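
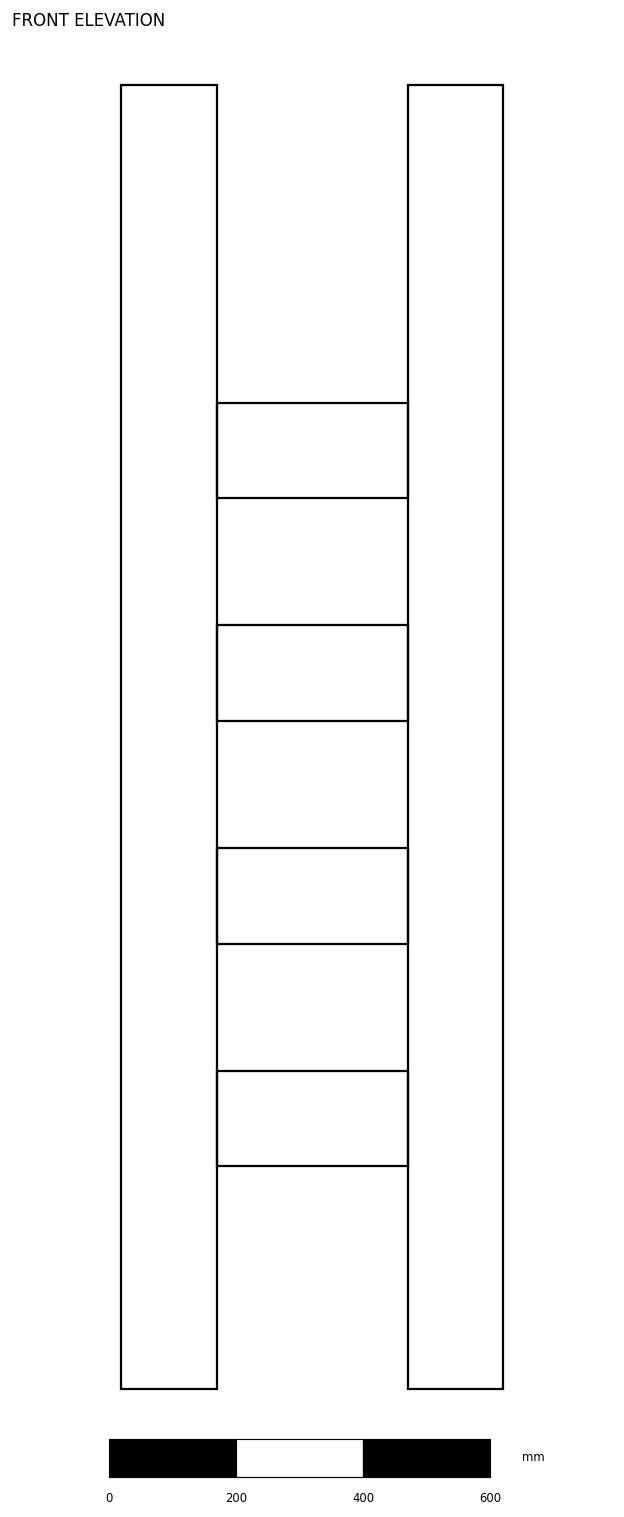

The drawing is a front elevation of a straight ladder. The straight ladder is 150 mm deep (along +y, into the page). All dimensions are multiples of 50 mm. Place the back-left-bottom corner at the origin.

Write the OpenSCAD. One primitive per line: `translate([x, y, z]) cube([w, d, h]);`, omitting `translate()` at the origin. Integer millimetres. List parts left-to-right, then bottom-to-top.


cube([150, 150, 2050]);
translate([150, 0, 350]) cube([300, 150, 150]);
translate([150, 0, 700]) cube([300, 150, 150]);
translate([150, 0, 1050]) cube([300, 150, 150]);
translate([150, 0, 1400]) cube([300, 150, 150]);
translate([450, 0, 0]) cube([150, 150, 2050]);


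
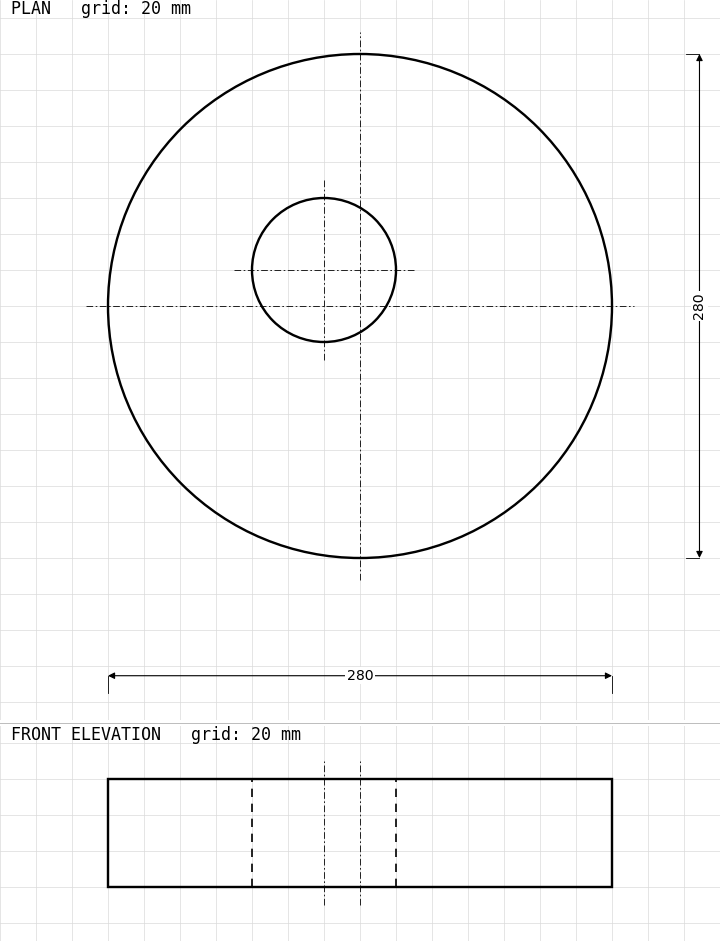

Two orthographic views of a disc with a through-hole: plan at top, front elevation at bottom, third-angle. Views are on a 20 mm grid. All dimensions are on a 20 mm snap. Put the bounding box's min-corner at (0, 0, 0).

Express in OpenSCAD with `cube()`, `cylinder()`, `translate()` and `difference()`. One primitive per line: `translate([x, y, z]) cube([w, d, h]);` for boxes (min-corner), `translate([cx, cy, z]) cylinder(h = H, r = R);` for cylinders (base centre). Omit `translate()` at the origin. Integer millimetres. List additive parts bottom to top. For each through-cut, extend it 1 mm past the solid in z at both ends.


difference() {
  translate([140, 140, 0]) cylinder(h = 60, r = 140);
  translate([120, 160, -1]) cylinder(h = 62, r = 40);
}


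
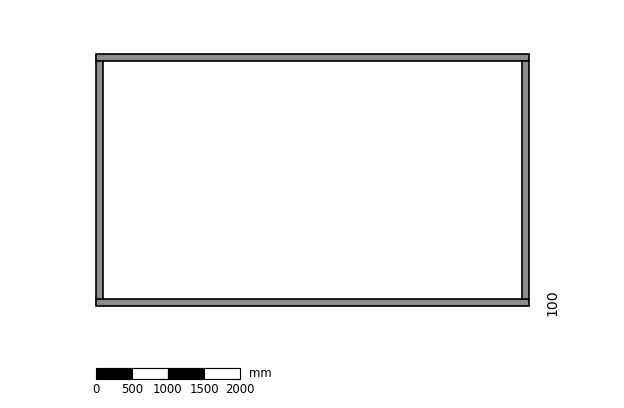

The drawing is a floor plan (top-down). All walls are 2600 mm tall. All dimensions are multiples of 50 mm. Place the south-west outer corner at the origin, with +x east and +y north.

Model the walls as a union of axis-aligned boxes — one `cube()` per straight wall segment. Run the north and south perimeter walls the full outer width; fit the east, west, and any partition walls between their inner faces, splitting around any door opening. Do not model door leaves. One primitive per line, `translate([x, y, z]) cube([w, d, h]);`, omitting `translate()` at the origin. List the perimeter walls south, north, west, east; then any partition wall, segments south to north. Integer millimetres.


cube([6000, 100, 2600]);
translate([0, 3400, 0]) cube([6000, 100, 2600]);
translate([0, 100, 0]) cube([100, 3300, 2600]);
translate([5900, 100, 0]) cube([100, 3300, 2600]);


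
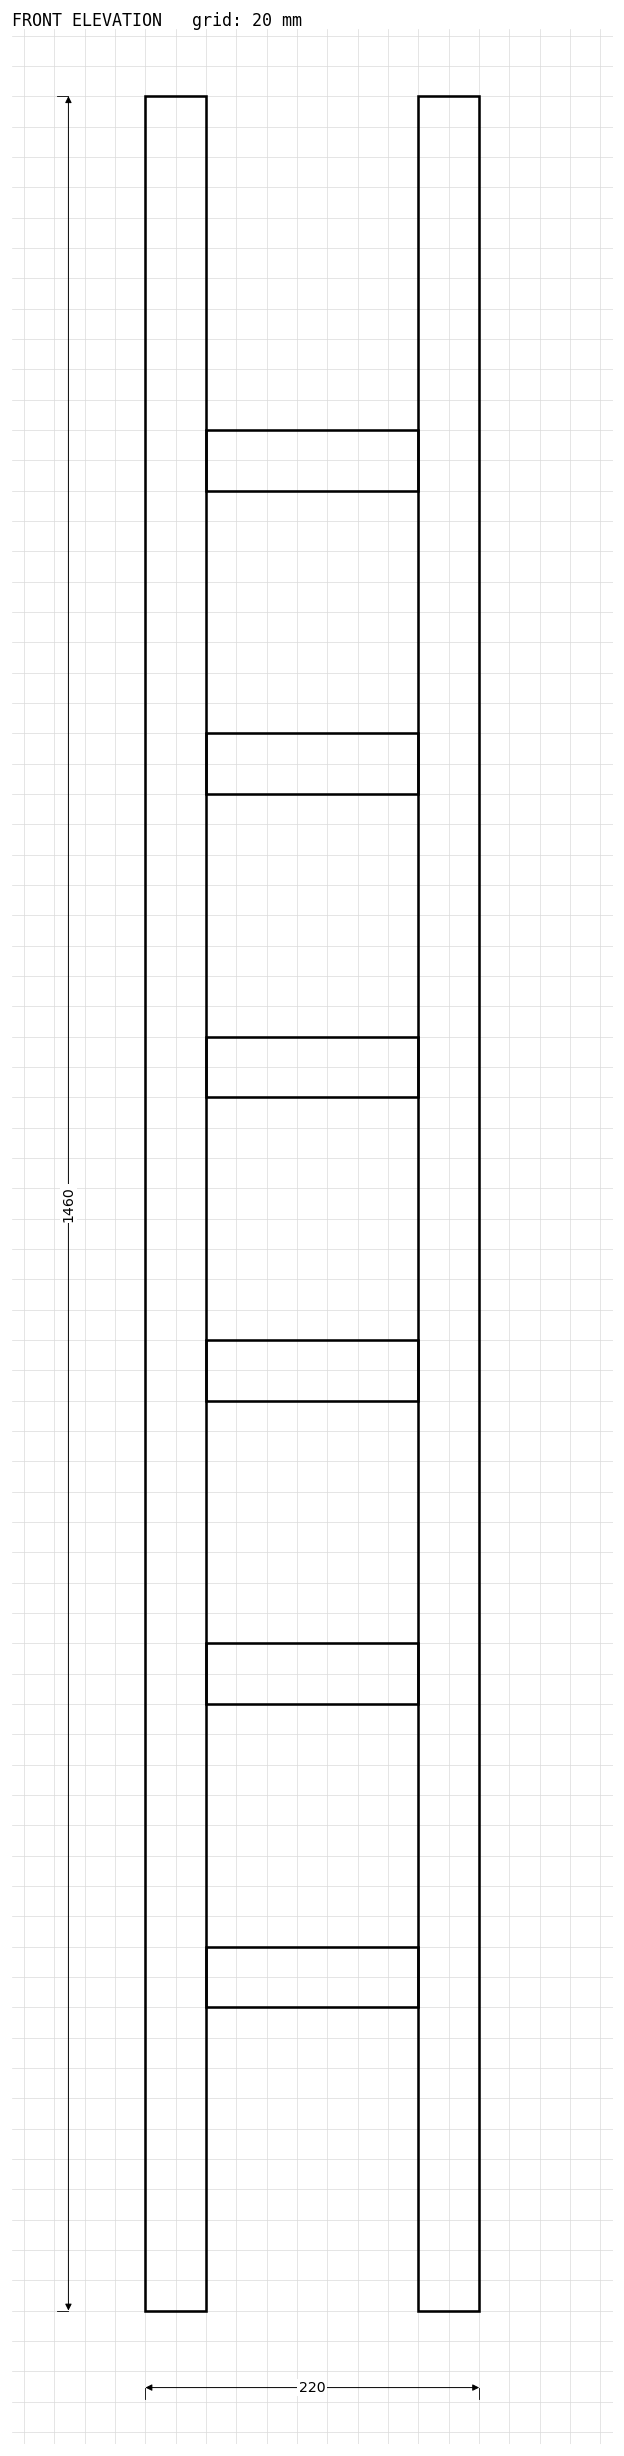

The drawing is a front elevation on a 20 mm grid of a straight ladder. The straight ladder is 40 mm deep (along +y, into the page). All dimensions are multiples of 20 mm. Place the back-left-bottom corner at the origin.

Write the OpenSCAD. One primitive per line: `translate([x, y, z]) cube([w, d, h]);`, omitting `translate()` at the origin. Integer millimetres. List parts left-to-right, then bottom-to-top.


cube([40, 40, 1460]);
translate([40, 0, 200]) cube([140, 40, 40]);
translate([40, 0, 400]) cube([140, 40, 40]);
translate([40, 0, 600]) cube([140, 40, 40]);
translate([40, 0, 800]) cube([140, 40, 40]);
translate([40, 0, 1000]) cube([140, 40, 40]);
translate([40, 0, 1200]) cube([140, 40, 40]);
translate([180, 0, 0]) cube([40, 40, 1460]);


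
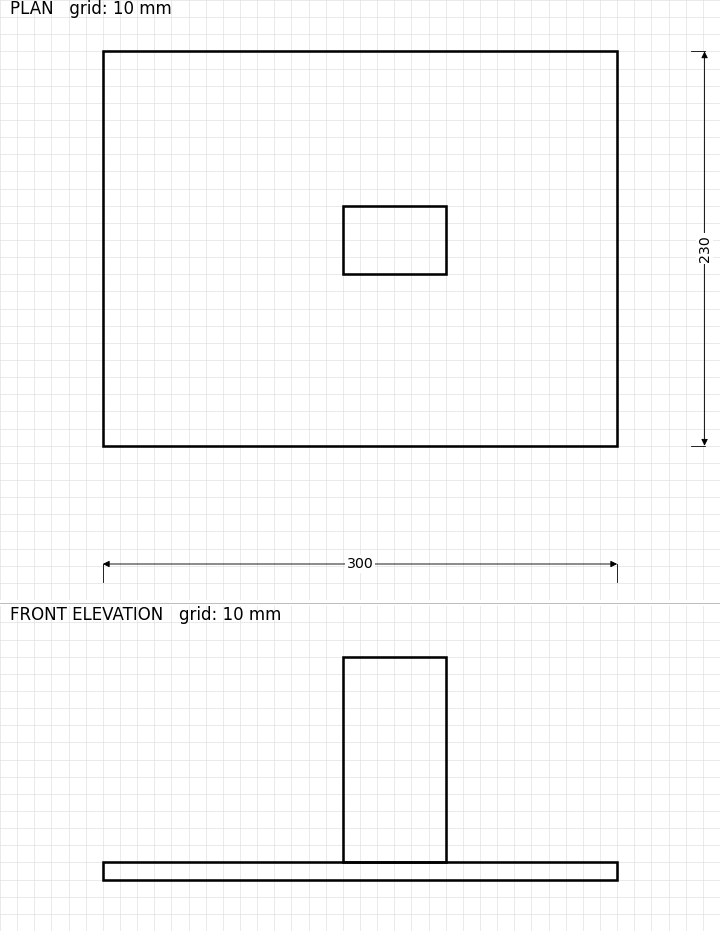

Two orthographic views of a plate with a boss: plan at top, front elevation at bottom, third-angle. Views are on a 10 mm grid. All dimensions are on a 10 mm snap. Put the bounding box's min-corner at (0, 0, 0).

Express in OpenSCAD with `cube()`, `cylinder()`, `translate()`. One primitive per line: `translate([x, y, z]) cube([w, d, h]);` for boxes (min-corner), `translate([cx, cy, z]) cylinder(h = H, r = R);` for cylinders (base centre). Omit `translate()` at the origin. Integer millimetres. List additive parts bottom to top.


cube([300, 230, 10]);
translate([140, 100, 10]) cube([60, 40, 120]);


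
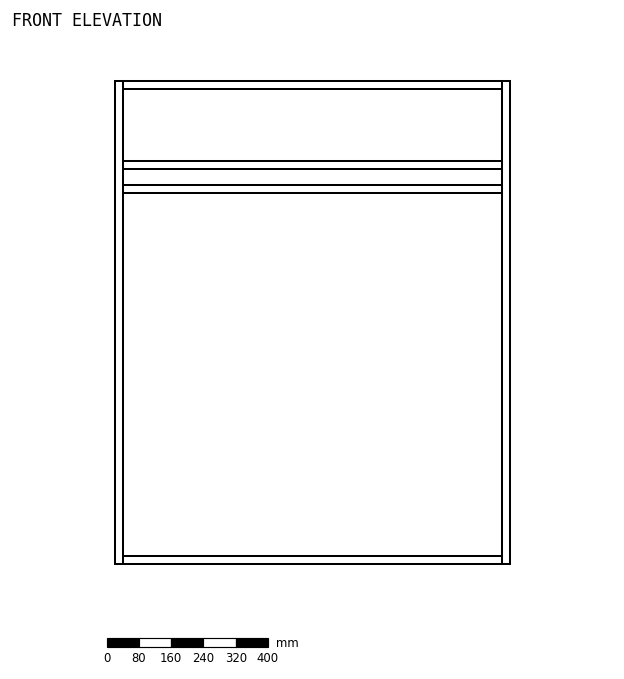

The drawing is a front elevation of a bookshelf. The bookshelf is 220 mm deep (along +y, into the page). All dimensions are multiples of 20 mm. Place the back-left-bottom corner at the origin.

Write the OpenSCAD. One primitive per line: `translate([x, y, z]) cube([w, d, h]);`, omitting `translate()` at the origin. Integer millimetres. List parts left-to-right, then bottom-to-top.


cube([20, 220, 1200]);
translate([20, 0, 0]) cube([940, 220, 20]);
translate([20, 0, 920]) cube([940, 220, 20]);
translate([20, 0, 980]) cube([940, 220, 20]);
translate([20, 0, 1180]) cube([940, 220, 20]);
translate([960, 0, 0]) cube([20, 220, 1200]);


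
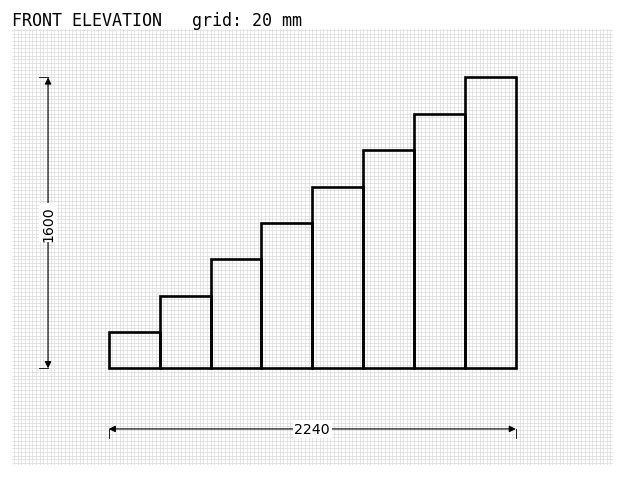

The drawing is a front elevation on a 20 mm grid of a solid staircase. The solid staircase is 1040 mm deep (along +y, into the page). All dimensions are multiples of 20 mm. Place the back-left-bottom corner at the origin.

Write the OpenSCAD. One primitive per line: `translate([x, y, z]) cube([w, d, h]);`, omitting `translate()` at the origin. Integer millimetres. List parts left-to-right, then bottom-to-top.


cube([280, 1040, 200]);
translate([280, 0, 0]) cube([280, 1040, 400]);
translate([560, 0, 0]) cube([280, 1040, 600]);
translate([840, 0, 0]) cube([280, 1040, 800]);
translate([1120, 0, 0]) cube([280, 1040, 1000]);
translate([1400, 0, 0]) cube([280, 1040, 1200]);
translate([1680, 0, 0]) cube([280, 1040, 1400]);
translate([1960, 0, 0]) cube([280, 1040, 1600]);


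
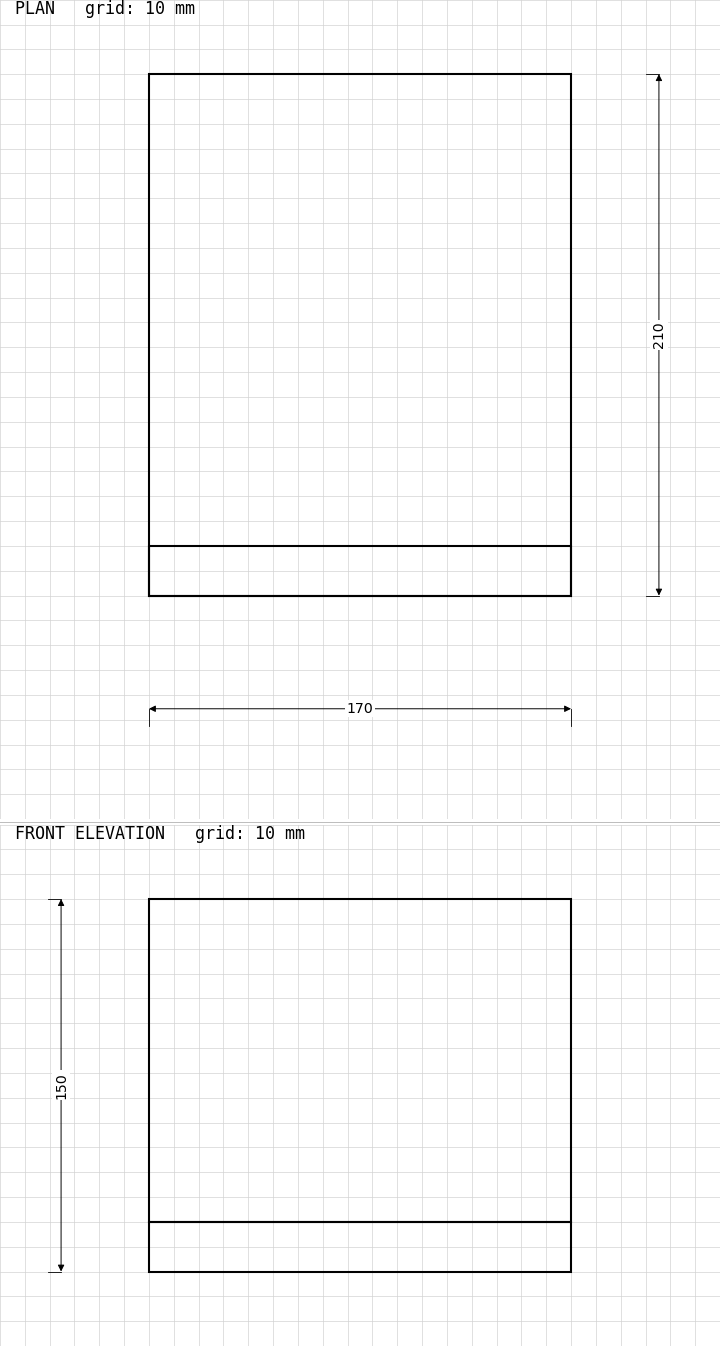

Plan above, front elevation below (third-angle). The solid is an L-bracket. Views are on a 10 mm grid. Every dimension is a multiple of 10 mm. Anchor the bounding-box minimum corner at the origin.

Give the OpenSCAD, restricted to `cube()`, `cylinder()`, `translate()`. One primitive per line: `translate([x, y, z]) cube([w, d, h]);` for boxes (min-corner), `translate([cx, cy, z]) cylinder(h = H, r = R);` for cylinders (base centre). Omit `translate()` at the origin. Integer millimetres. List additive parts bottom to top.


cube([170, 210, 20]);
translate([0, 0, 20]) cube([170, 20, 130]);


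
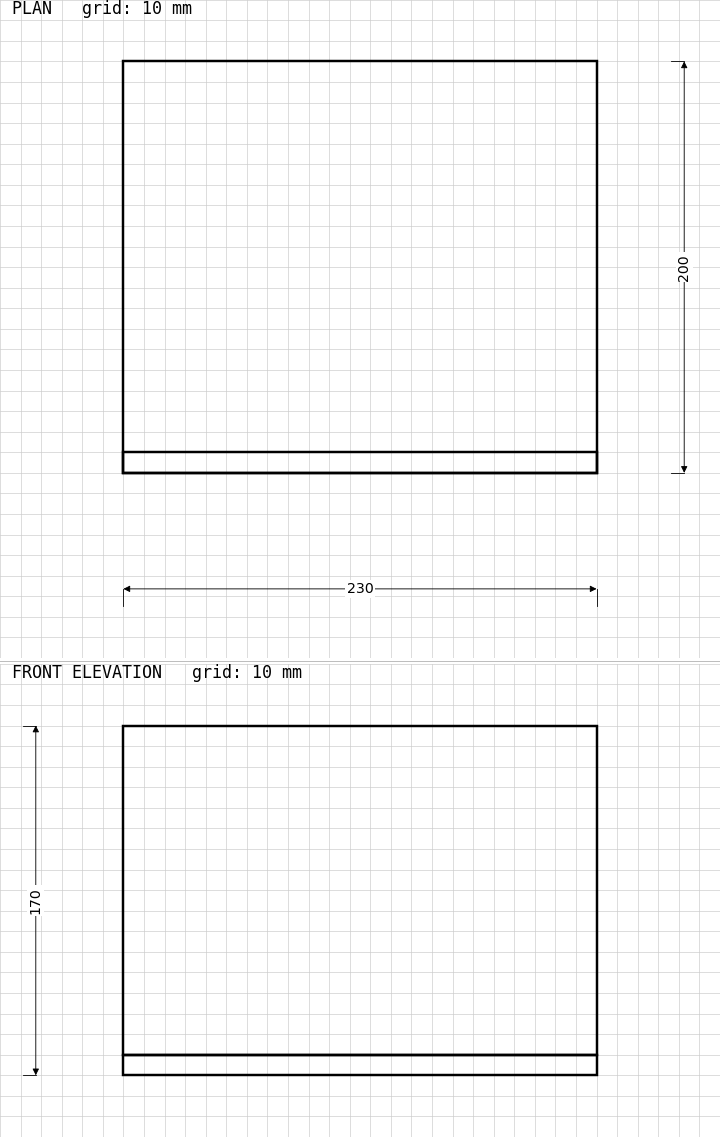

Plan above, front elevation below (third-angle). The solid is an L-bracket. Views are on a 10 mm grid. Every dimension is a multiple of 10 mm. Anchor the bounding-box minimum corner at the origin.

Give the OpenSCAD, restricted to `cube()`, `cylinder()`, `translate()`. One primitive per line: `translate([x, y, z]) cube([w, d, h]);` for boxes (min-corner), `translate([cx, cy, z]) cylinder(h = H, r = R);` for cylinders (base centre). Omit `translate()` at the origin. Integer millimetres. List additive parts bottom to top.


cube([230, 200, 10]);
translate([0, 0, 10]) cube([230, 10, 160]);


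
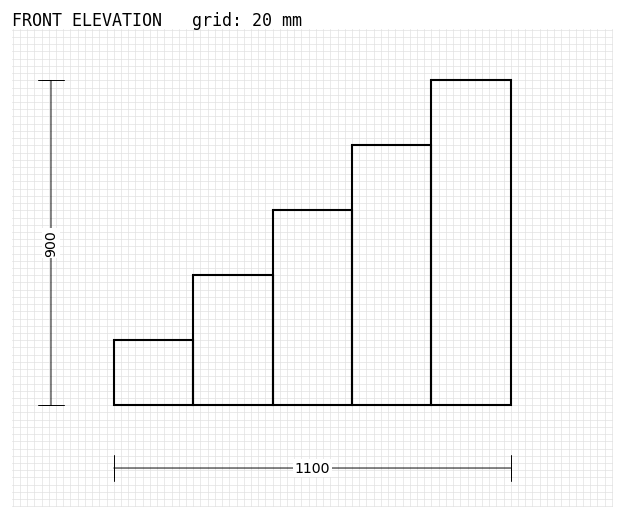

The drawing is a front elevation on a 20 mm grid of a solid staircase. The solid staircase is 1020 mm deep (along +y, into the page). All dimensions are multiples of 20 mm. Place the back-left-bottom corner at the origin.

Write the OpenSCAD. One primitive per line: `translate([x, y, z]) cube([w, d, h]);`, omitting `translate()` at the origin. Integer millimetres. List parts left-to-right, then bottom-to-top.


cube([220, 1020, 180]);
translate([220, 0, 0]) cube([220, 1020, 360]);
translate([440, 0, 0]) cube([220, 1020, 540]);
translate([660, 0, 0]) cube([220, 1020, 720]);
translate([880, 0, 0]) cube([220, 1020, 900]);


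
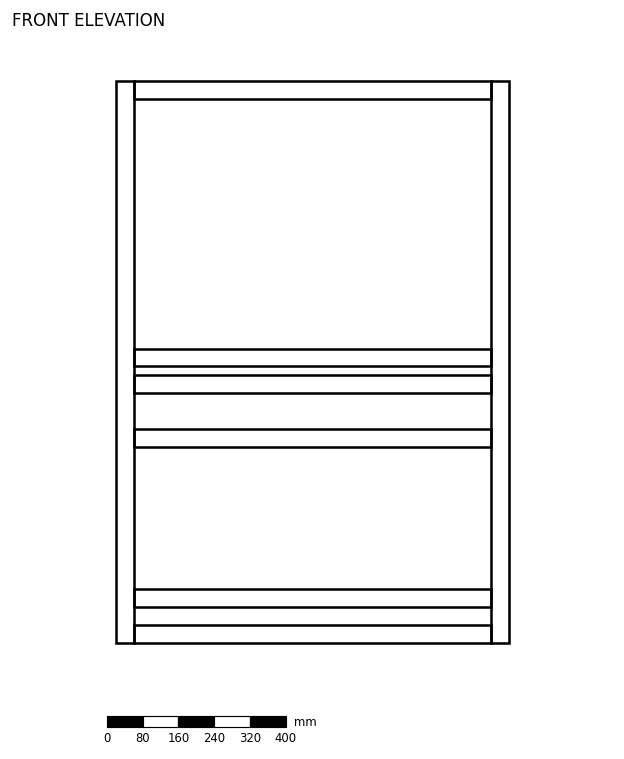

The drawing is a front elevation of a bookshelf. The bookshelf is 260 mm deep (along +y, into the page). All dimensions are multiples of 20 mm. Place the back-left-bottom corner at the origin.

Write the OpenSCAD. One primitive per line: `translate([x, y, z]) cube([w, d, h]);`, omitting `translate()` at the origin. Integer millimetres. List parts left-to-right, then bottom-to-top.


cube([40, 260, 1260]);
translate([40, 0, 0]) cube([800, 260, 40]);
translate([40, 0, 80]) cube([800, 260, 40]);
translate([40, 0, 440]) cube([800, 260, 40]);
translate([40, 0, 560]) cube([800, 260, 40]);
translate([40, 0, 620]) cube([800, 260, 40]);
translate([40, 0, 1220]) cube([800, 260, 40]);
translate([840, 0, 0]) cube([40, 260, 1260]);


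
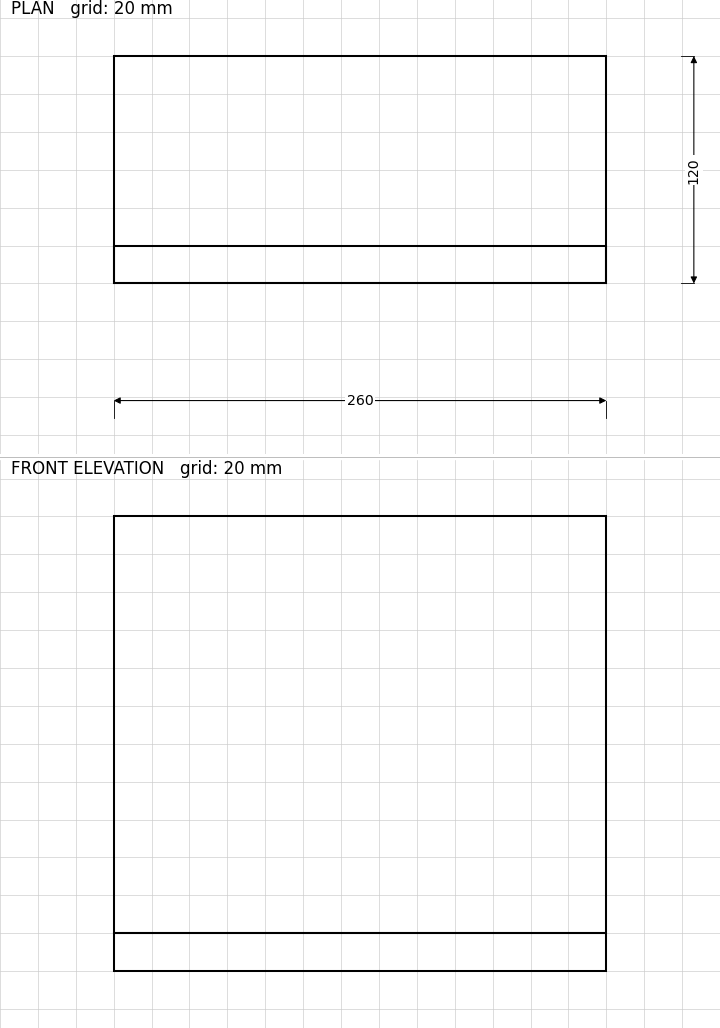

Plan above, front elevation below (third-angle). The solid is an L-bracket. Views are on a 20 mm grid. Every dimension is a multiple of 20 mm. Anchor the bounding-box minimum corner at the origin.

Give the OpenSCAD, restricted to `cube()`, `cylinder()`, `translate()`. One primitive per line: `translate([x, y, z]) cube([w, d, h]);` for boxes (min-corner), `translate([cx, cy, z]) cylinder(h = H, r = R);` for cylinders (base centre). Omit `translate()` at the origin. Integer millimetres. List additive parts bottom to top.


cube([260, 120, 20]);
translate([0, 0, 20]) cube([260, 20, 220]);


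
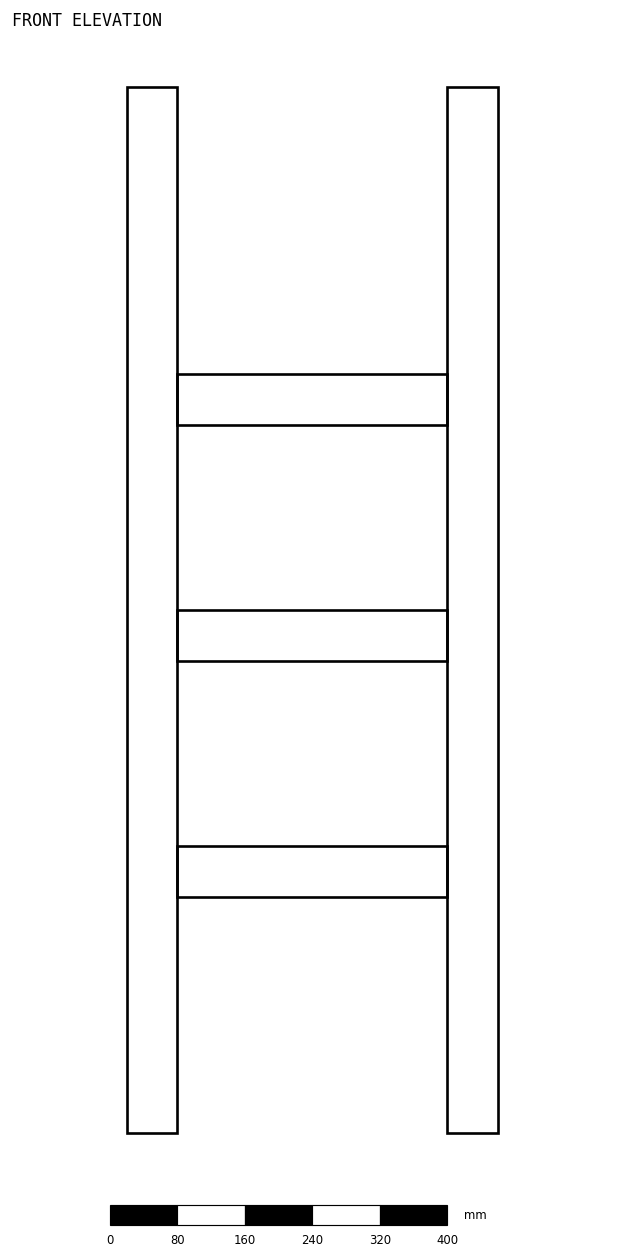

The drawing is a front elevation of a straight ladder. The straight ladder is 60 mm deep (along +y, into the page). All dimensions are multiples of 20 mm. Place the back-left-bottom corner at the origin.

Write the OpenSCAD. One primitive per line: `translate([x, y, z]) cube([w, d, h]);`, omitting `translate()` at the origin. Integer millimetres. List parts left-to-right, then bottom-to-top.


cube([60, 60, 1240]);
translate([60, 0, 280]) cube([320, 60, 60]);
translate([60, 0, 560]) cube([320, 60, 60]);
translate([60, 0, 840]) cube([320, 60, 60]);
translate([380, 0, 0]) cube([60, 60, 1240]);


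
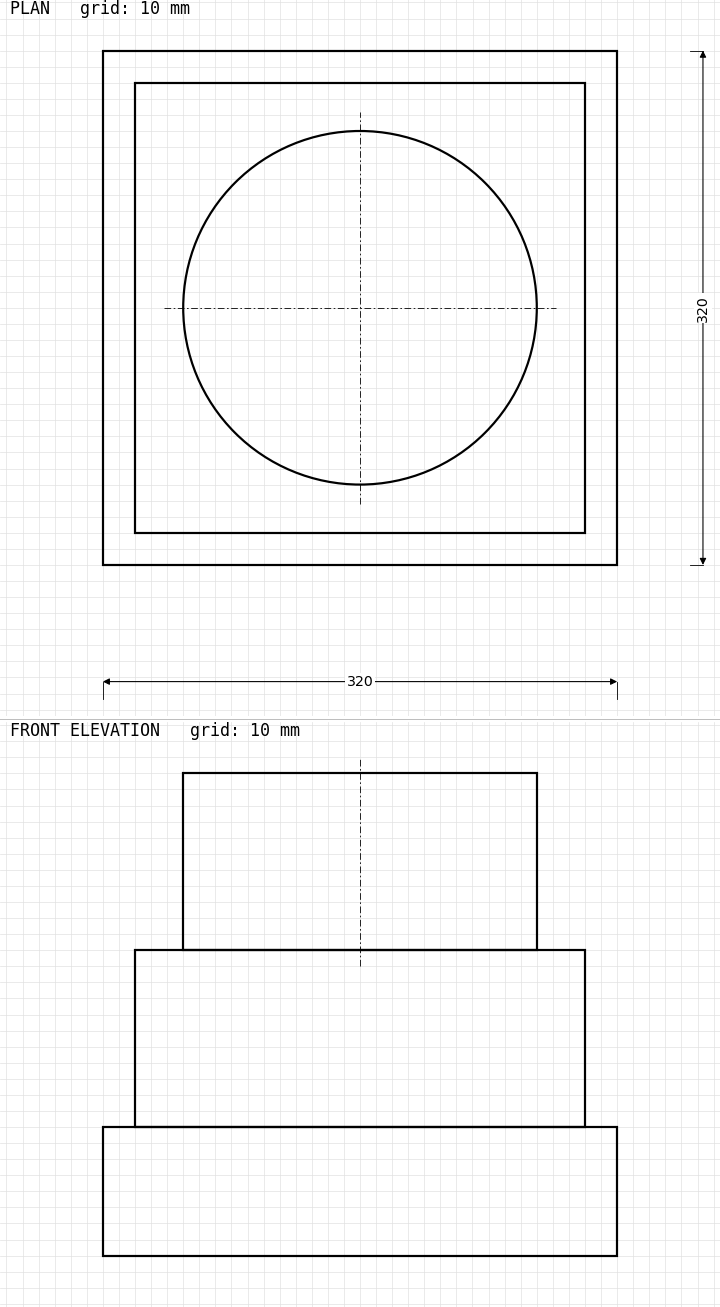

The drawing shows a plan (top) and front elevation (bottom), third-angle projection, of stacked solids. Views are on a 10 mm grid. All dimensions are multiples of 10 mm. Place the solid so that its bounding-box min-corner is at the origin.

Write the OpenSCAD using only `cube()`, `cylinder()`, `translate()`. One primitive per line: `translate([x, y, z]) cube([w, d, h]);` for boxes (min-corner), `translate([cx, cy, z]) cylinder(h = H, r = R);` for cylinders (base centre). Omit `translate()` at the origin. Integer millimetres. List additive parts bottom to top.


cube([320, 320, 80]);
translate([20, 20, 80]) cube([280, 280, 110]);
translate([160, 160, 190]) cylinder(h = 110, r = 110);


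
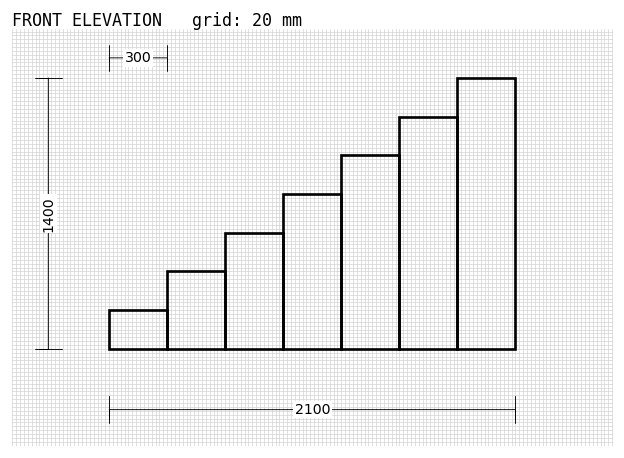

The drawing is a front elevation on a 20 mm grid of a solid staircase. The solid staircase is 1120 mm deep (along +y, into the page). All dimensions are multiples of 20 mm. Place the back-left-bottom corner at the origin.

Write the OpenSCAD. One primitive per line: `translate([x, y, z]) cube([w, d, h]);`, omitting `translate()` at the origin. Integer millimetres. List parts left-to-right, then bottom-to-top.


cube([300, 1120, 200]);
translate([300, 0, 0]) cube([300, 1120, 400]);
translate([600, 0, 0]) cube([300, 1120, 600]);
translate([900, 0, 0]) cube([300, 1120, 800]);
translate([1200, 0, 0]) cube([300, 1120, 1000]);
translate([1500, 0, 0]) cube([300, 1120, 1200]);
translate([1800, 0, 0]) cube([300, 1120, 1400]);


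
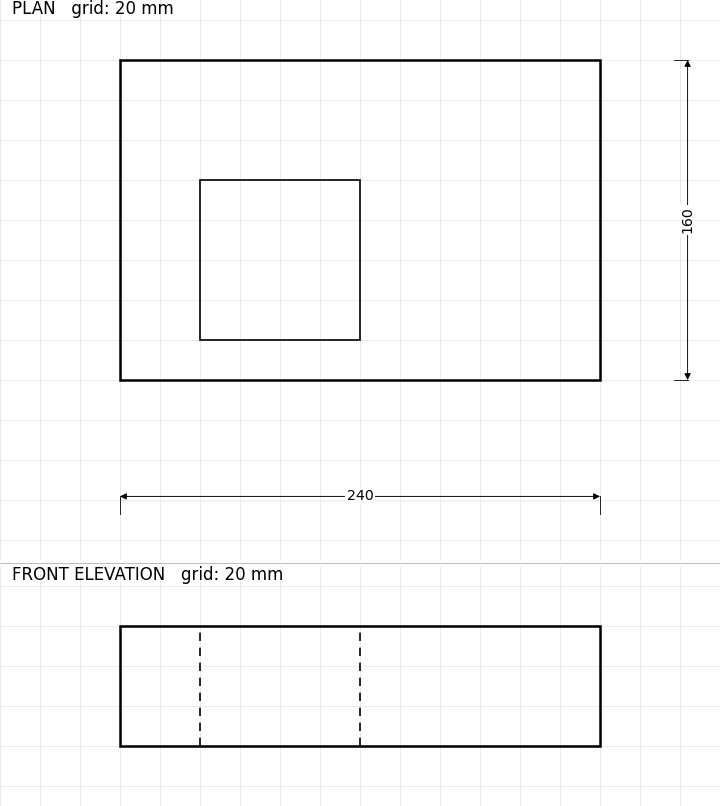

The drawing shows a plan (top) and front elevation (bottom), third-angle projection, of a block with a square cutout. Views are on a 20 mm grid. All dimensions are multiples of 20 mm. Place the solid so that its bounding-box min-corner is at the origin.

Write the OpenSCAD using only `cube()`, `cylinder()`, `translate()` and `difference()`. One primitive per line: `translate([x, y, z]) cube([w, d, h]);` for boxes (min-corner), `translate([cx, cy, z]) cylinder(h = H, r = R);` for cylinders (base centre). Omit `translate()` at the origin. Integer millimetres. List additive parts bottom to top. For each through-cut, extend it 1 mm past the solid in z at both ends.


difference() {
  cube([240, 160, 60]);
  translate([40, 20, -1]) cube([80, 80, 62]);
}


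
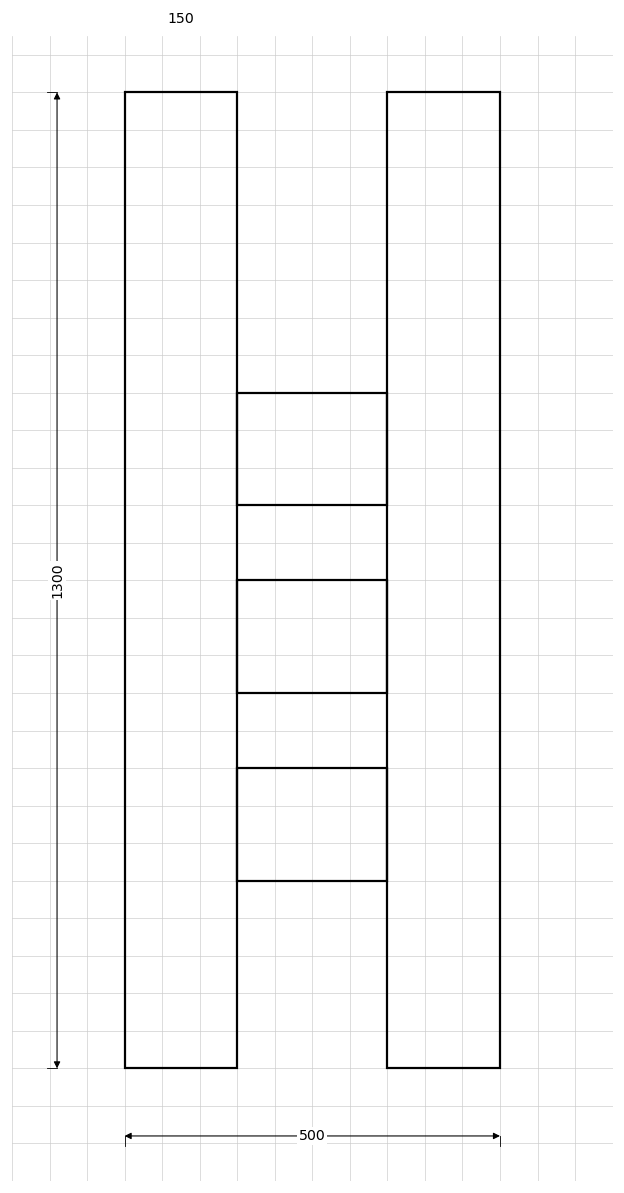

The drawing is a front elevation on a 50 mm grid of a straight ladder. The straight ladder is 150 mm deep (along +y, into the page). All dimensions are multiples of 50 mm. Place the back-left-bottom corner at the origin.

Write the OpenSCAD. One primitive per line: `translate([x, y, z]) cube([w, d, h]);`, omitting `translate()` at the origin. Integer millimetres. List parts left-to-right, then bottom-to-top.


cube([150, 150, 1300]);
translate([150, 0, 250]) cube([200, 150, 150]);
translate([150, 0, 500]) cube([200, 150, 150]);
translate([150, 0, 750]) cube([200, 150, 150]);
translate([350, 0, 0]) cube([150, 150, 1300]);


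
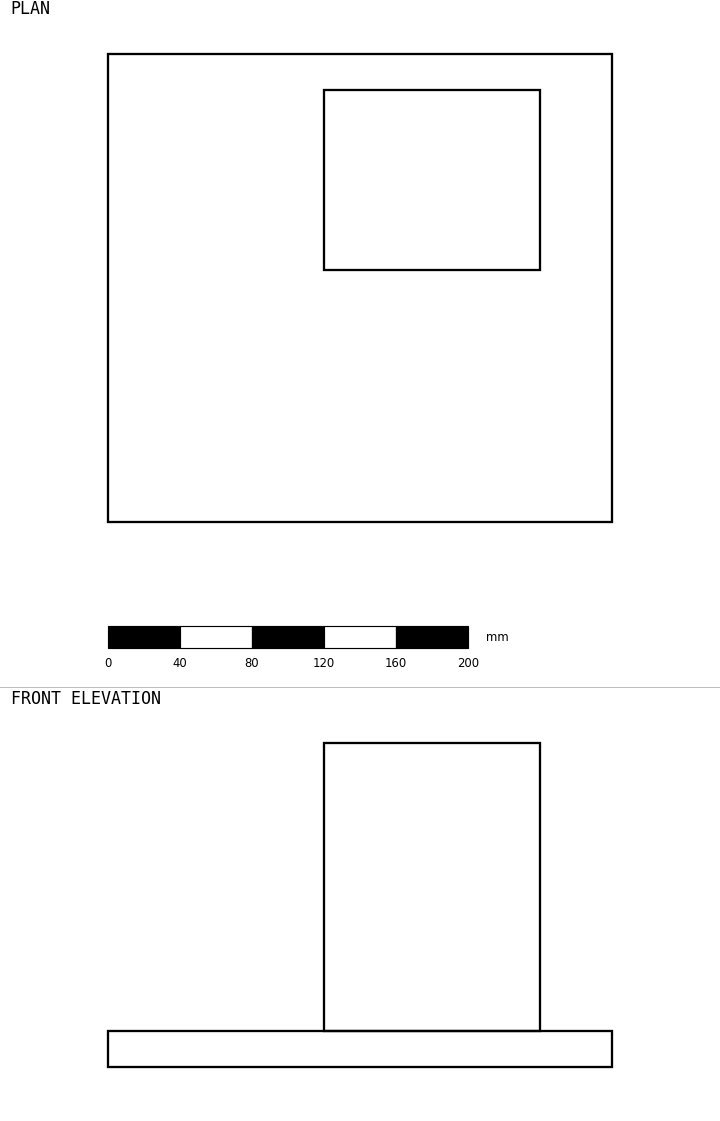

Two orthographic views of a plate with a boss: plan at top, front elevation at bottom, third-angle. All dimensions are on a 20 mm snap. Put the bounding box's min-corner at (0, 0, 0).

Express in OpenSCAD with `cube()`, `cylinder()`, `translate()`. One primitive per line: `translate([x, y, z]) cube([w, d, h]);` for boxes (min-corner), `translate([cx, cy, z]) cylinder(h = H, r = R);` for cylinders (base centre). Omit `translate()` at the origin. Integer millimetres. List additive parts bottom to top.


cube([280, 260, 20]);
translate([120, 140, 20]) cube([120, 100, 160]);


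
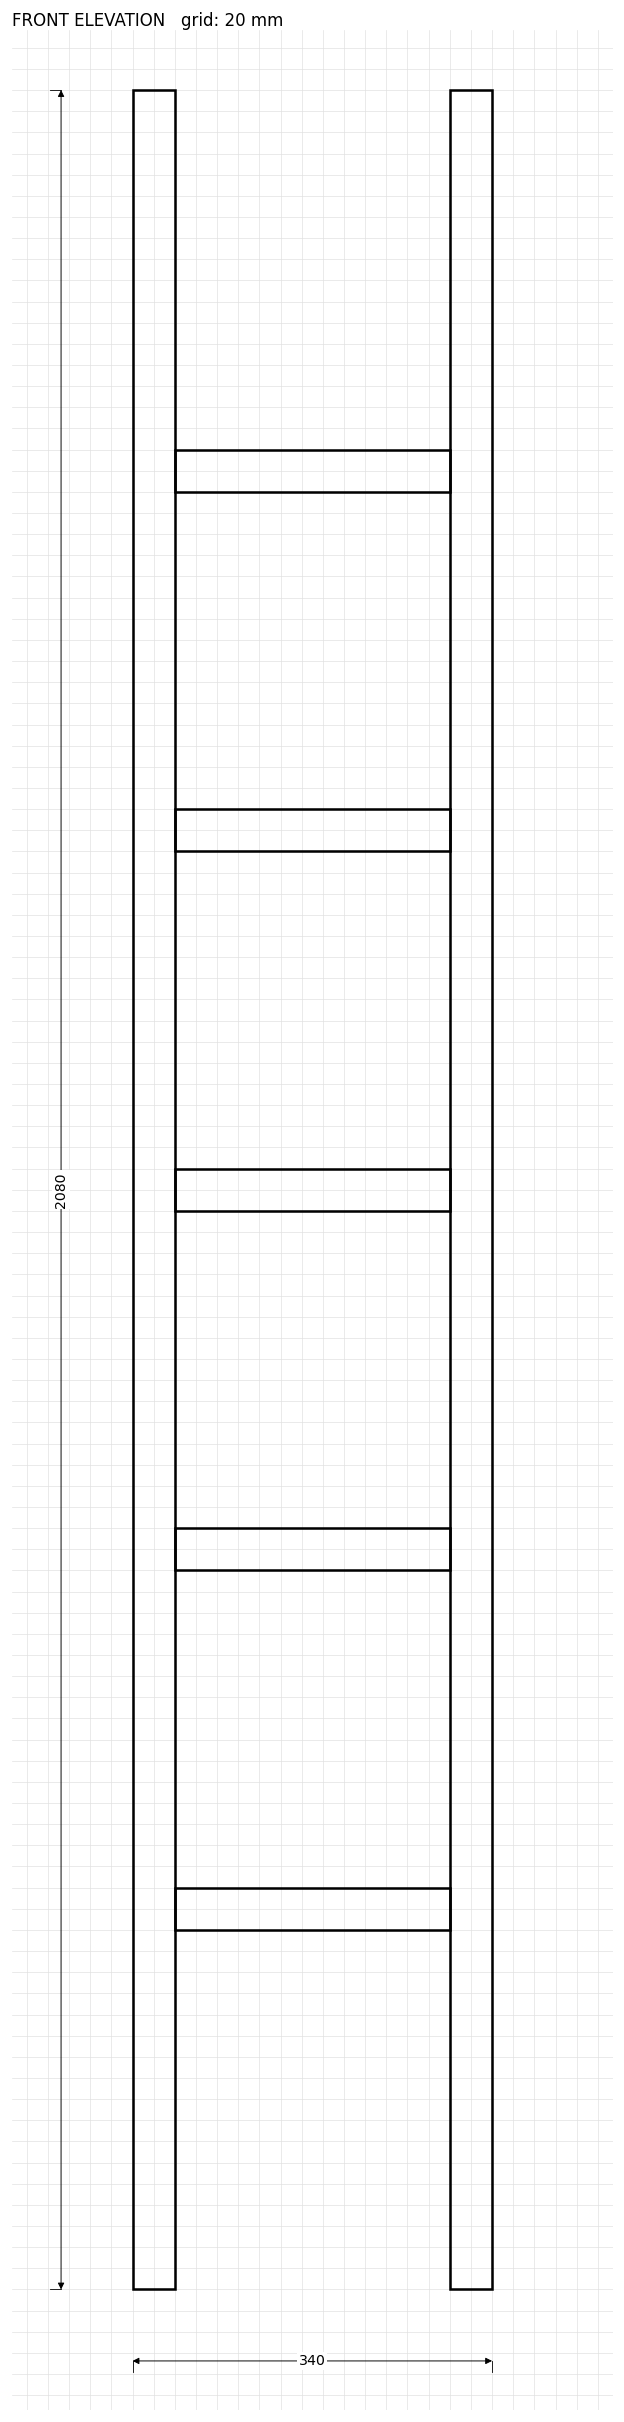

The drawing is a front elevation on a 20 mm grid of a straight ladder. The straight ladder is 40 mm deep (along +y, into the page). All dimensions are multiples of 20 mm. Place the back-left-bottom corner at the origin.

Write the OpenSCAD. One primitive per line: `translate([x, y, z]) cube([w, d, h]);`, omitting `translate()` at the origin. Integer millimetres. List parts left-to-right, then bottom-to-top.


cube([40, 40, 2080]);
translate([40, 0, 340]) cube([260, 40, 40]);
translate([40, 0, 680]) cube([260, 40, 40]);
translate([40, 0, 1020]) cube([260, 40, 40]);
translate([40, 0, 1360]) cube([260, 40, 40]);
translate([40, 0, 1700]) cube([260, 40, 40]);
translate([300, 0, 0]) cube([40, 40, 2080]);


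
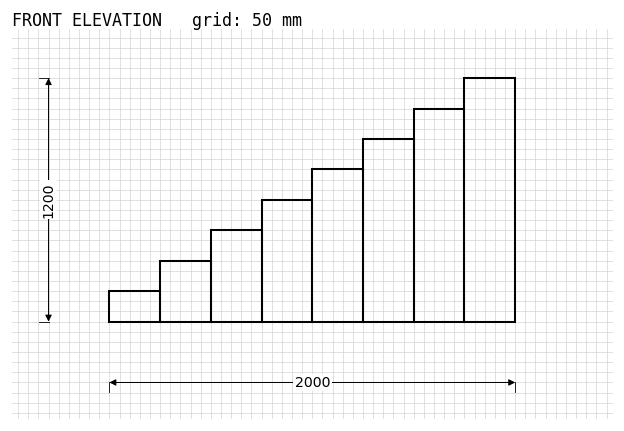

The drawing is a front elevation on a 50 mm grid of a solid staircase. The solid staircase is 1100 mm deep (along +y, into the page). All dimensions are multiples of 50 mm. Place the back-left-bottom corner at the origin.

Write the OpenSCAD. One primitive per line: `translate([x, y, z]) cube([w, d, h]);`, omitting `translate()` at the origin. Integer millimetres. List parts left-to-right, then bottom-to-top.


cube([250, 1100, 150]);
translate([250, 0, 0]) cube([250, 1100, 300]);
translate([500, 0, 0]) cube([250, 1100, 450]);
translate([750, 0, 0]) cube([250, 1100, 600]);
translate([1000, 0, 0]) cube([250, 1100, 750]);
translate([1250, 0, 0]) cube([250, 1100, 900]);
translate([1500, 0, 0]) cube([250, 1100, 1050]);
translate([1750, 0, 0]) cube([250, 1100, 1200]);


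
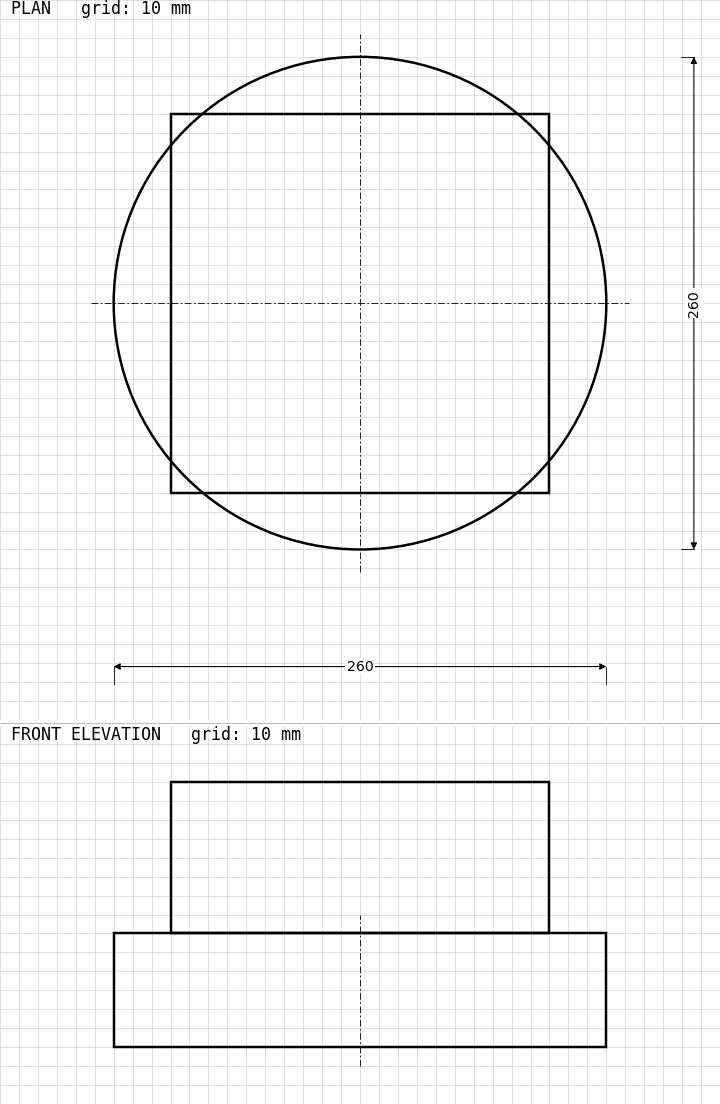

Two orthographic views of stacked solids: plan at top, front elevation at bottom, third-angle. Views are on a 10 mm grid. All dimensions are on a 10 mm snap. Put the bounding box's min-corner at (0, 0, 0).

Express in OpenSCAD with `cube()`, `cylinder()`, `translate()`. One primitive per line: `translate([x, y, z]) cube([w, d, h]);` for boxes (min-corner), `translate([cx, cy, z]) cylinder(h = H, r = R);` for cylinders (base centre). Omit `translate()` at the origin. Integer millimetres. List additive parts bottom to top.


translate([130, 130, 0]) cylinder(h = 60, r = 130);
translate([30, 30, 60]) cube([200, 200, 80]);


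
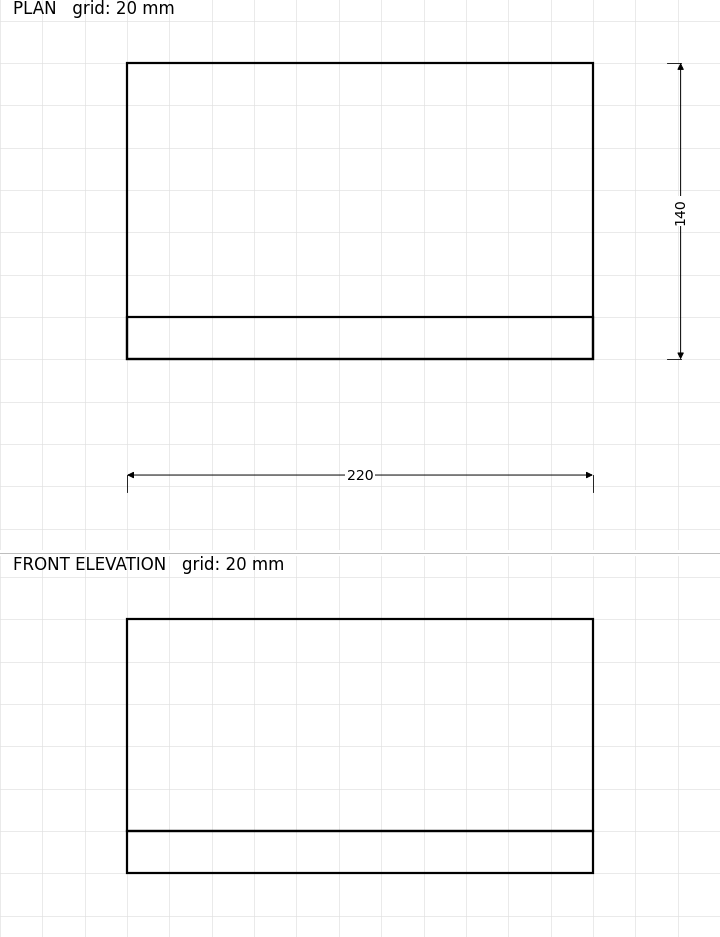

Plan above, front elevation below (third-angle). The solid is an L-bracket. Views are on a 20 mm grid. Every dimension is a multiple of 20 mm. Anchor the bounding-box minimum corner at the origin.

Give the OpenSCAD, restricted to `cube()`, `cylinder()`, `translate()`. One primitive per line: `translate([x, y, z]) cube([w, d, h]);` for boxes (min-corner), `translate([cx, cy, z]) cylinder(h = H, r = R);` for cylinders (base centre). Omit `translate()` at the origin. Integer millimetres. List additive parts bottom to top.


cube([220, 140, 20]);
translate([0, 0, 20]) cube([220, 20, 100]);


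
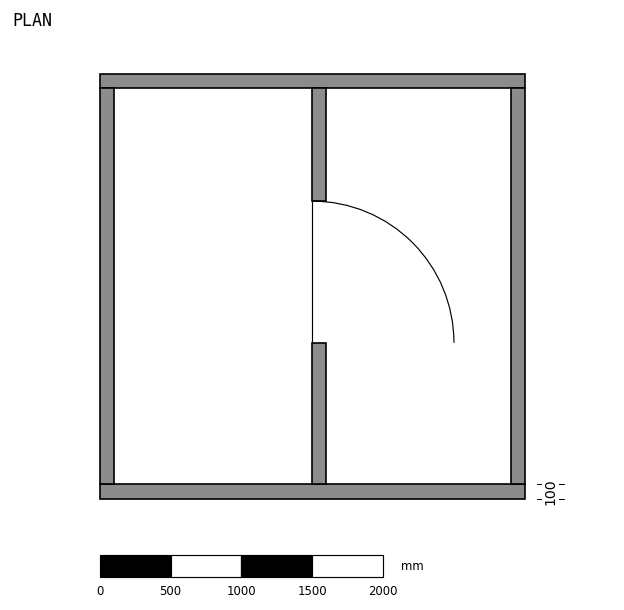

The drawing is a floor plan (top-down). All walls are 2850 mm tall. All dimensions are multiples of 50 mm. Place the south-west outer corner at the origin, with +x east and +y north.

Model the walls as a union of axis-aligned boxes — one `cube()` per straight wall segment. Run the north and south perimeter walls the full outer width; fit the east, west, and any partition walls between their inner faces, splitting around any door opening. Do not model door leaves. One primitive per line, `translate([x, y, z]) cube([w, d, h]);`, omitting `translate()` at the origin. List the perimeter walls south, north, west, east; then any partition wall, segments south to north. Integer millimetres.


cube([3000, 100, 2850]);
translate([0, 2900, 0]) cube([3000, 100, 2850]);
translate([0, 100, 0]) cube([100, 2800, 2850]);
translate([2900, 100, 0]) cube([100, 2800, 2850]);
translate([1500, 100, 0]) cube([100, 1000, 2850]);
translate([1500, 2100, 0]) cube([100, 800, 2850]);


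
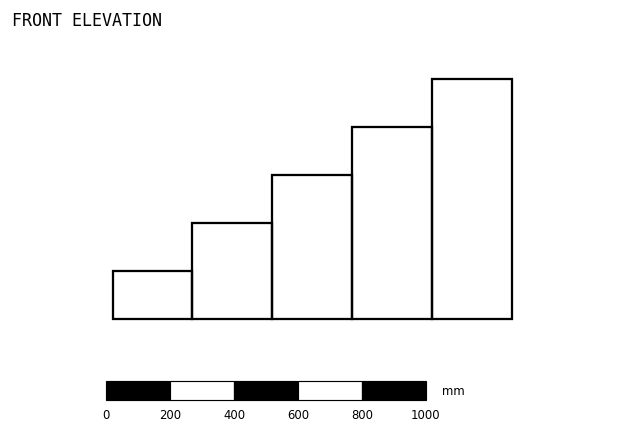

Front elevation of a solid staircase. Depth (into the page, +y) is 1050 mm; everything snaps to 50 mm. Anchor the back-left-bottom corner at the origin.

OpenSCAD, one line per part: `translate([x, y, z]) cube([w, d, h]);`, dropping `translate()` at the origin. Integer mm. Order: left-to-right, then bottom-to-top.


cube([250, 1050, 150]);
translate([250, 0, 0]) cube([250, 1050, 300]);
translate([500, 0, 0]) cube([250, 1050, 450]);
translate([750, 0, 0]) cube([250, 1050, 600]);
translate([1000, 0, 0]) cube([250, 1050, 750]);


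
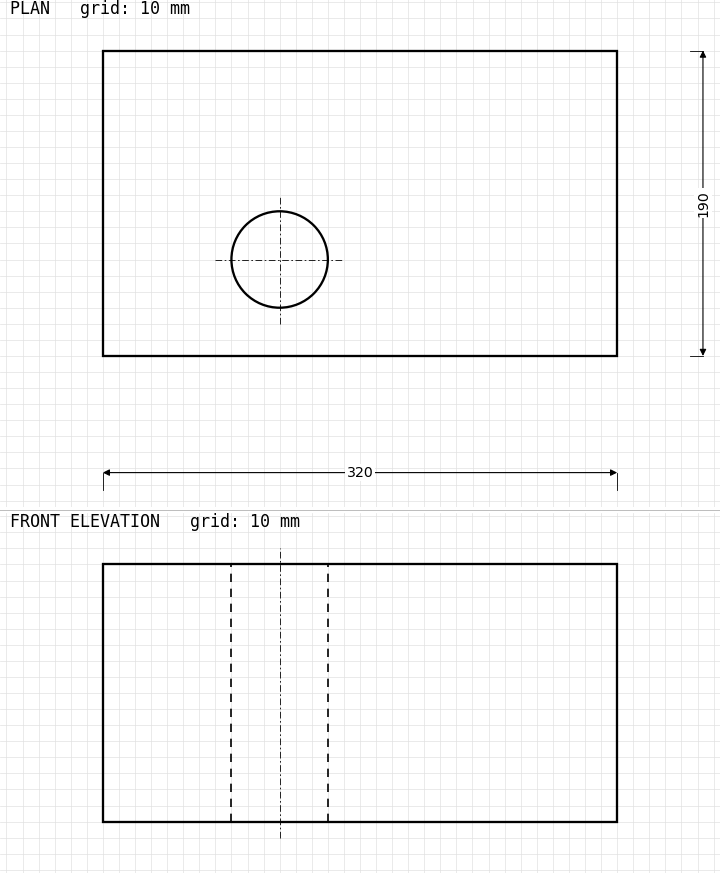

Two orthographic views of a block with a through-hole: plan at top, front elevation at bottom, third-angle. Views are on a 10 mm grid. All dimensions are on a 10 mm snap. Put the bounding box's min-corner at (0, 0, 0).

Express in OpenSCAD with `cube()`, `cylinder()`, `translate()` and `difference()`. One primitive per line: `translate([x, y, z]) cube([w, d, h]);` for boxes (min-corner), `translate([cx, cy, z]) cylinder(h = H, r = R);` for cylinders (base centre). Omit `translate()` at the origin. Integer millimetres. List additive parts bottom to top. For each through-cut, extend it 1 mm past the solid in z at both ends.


difference() {
  cube([320, 190, 160]);
  translate([110, 60, -1]) cylinder(h = 162, r = 30);
}


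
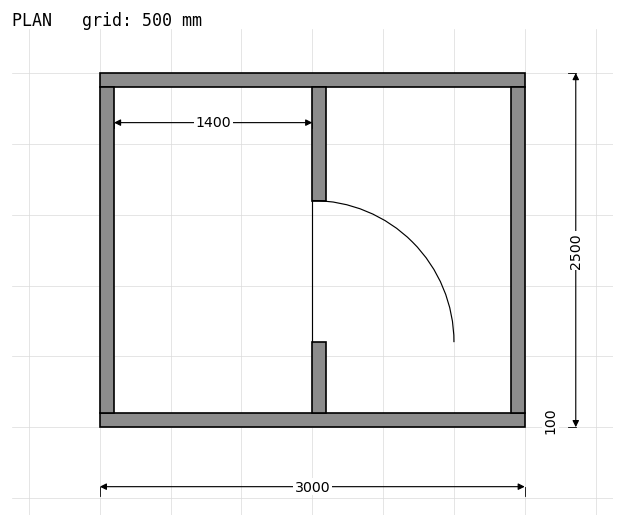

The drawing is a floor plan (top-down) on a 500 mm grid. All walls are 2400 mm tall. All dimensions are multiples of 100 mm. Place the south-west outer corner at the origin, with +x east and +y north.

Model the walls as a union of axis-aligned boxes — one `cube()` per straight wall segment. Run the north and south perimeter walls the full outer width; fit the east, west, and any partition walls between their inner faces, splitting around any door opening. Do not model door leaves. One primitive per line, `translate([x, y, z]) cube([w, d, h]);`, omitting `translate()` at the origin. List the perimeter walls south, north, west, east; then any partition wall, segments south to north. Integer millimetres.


cube([3000, 100, 2400]);
translate([0, 2400, 0]) cube([3000, 100, 2400]);
translate([0, 100, 0]) cube([100, 2300, 2400]);
translate([2900, 100, 0]) cube([100, 2300, 2400]);
translate([1500, 100, 0]) cube([100, 500, 2400]);
translate([1500, 1600, 0]) cube([100, 800, 2400]);


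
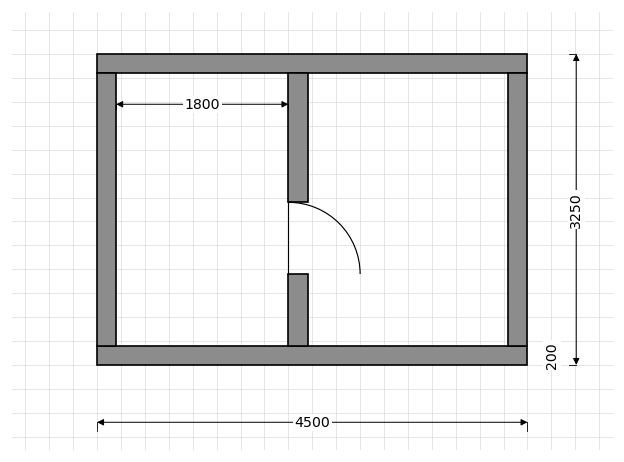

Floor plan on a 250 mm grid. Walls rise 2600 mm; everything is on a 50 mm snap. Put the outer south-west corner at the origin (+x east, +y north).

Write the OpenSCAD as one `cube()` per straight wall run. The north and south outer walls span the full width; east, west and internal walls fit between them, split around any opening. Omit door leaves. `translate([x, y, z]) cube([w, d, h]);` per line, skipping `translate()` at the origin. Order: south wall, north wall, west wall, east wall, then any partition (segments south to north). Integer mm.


cube([4500, 200, 2600]);
translate([0, 3050, 0]) cube([4500, 200, 2600]);
translate([0, 200, 0]) cube([200, 2850, 2600]);
translate([4300, 200, 0]) cube([200, 2850, 2600]);
translate([2000, 200, 0]) cube([200, 750, 2600]);
translate([2000, 1700, 0]) cube([200, 1350, 2600]);


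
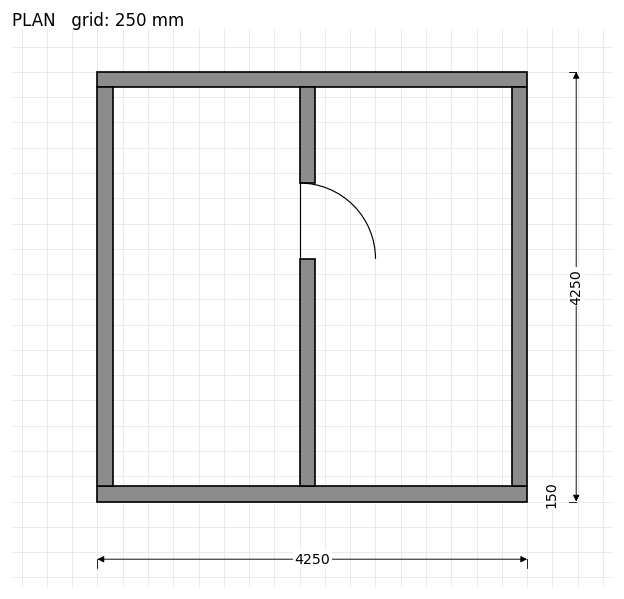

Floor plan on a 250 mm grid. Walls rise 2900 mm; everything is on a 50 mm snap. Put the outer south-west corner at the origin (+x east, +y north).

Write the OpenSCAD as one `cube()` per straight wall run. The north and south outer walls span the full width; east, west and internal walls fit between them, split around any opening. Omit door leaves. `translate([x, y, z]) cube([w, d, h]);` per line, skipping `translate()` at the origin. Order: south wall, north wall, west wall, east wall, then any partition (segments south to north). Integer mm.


cube([4250, 150, 2900]);
translate([0, 4100, 0]) cube([4250, 150, 2900]);
translate([0, 150, 0]) cube([150, 3950, 2900]);
translate([4100, 150, 0]) cube([150, 3950, 2900]);
translate([2000, 150, 0]) cube([150, 2250, 2900]);
translate([2000, 3150, 0]) cube([150, 950, 2900]);


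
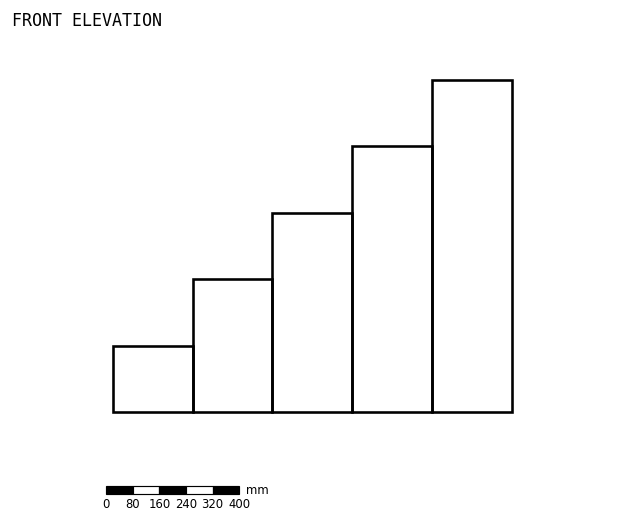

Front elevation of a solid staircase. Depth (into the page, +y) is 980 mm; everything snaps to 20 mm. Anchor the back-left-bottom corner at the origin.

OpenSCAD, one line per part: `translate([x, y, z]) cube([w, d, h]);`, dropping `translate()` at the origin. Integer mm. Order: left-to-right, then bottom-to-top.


cube([240, 980, 200]);
translate([240, 0, 0]) cube([240, 980, 400]);
translate([480, 0, 0]) cube([240, 980, 600]);
translate([720, 0, 0]) cube([240, 980, 800]);
translate([960, 0, 0]) cube([240, 980, 1000]);


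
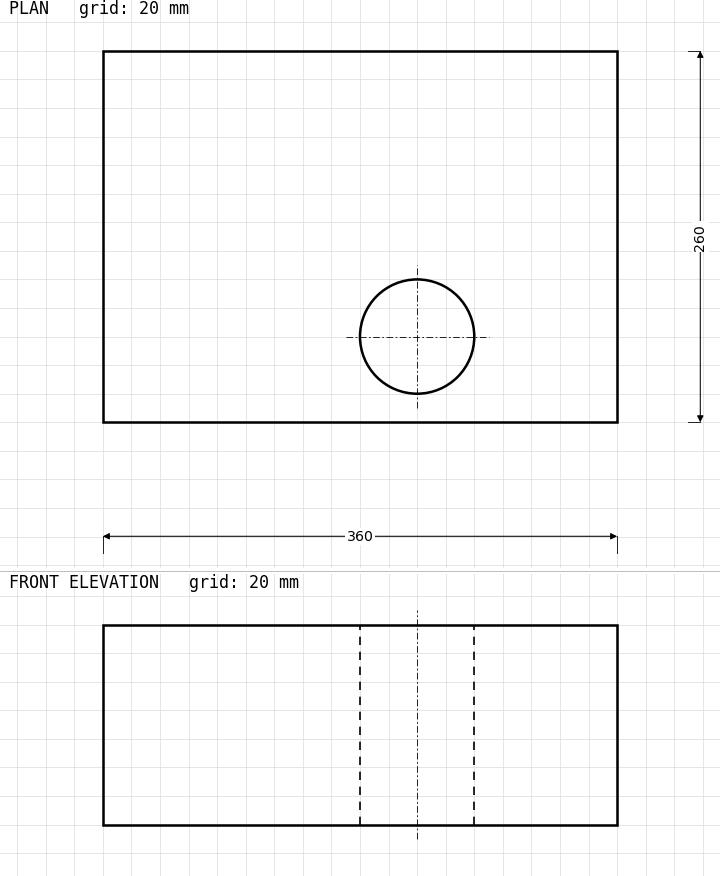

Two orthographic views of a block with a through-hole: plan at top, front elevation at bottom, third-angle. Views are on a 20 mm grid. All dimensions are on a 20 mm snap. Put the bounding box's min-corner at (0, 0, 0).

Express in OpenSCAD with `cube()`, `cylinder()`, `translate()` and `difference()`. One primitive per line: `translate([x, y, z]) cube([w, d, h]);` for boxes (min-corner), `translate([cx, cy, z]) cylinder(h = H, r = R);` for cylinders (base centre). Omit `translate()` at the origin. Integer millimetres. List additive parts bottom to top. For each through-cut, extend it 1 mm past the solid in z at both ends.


difference() {
  cube([360, 260, 140]);
  translate([220, 60, -1]) cylinder(h = 142, r = 40);
}


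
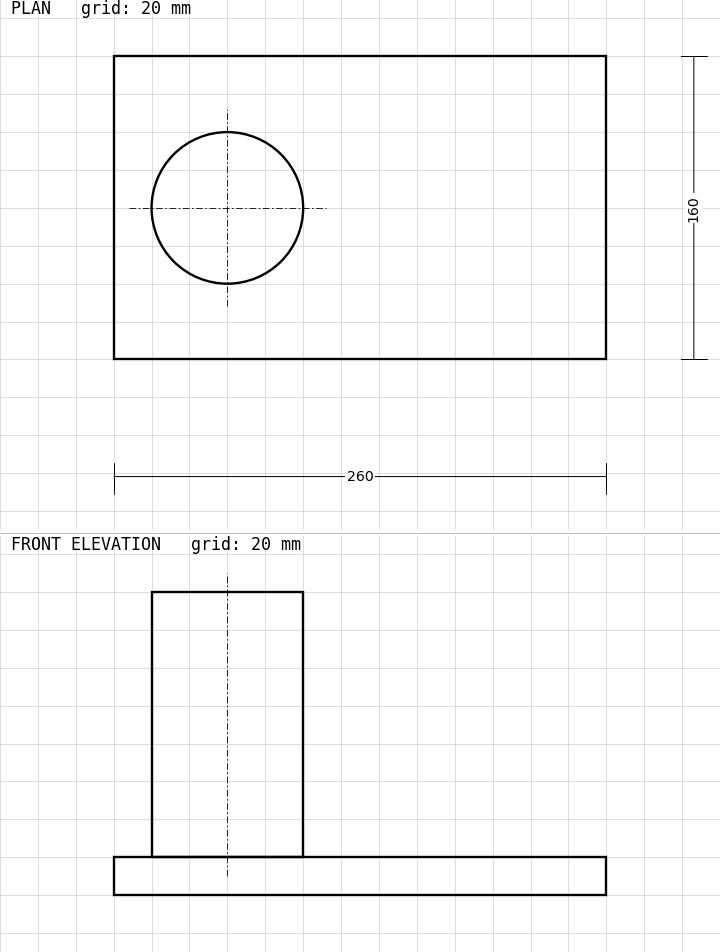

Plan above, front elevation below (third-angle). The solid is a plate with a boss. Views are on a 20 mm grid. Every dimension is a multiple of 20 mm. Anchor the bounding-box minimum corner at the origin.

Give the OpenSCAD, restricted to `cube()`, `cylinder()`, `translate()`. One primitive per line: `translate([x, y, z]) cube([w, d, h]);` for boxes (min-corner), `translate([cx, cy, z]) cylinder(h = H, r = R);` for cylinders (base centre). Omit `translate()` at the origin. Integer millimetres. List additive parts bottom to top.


cube([260, 160, 20]);
translate([60, 80, 20]) cylinder(h = 140, r = 40);


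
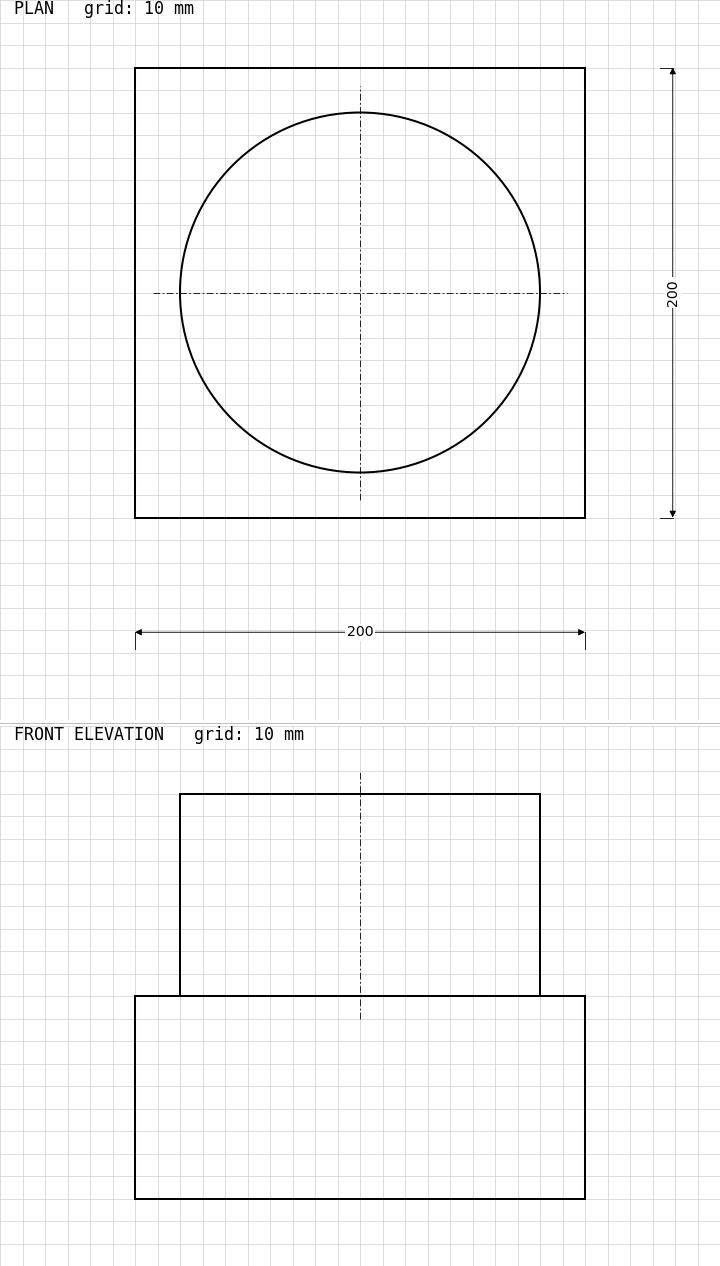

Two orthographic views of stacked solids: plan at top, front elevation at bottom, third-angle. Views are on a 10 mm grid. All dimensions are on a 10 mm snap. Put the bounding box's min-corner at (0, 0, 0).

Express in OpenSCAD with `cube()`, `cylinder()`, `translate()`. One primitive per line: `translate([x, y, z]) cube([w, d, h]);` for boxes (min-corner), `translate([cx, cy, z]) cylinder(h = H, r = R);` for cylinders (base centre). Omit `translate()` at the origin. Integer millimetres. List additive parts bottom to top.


cube([200, 200, 90]);
translate([100, 100, 90]) cylinder(h = 90, r = 80);


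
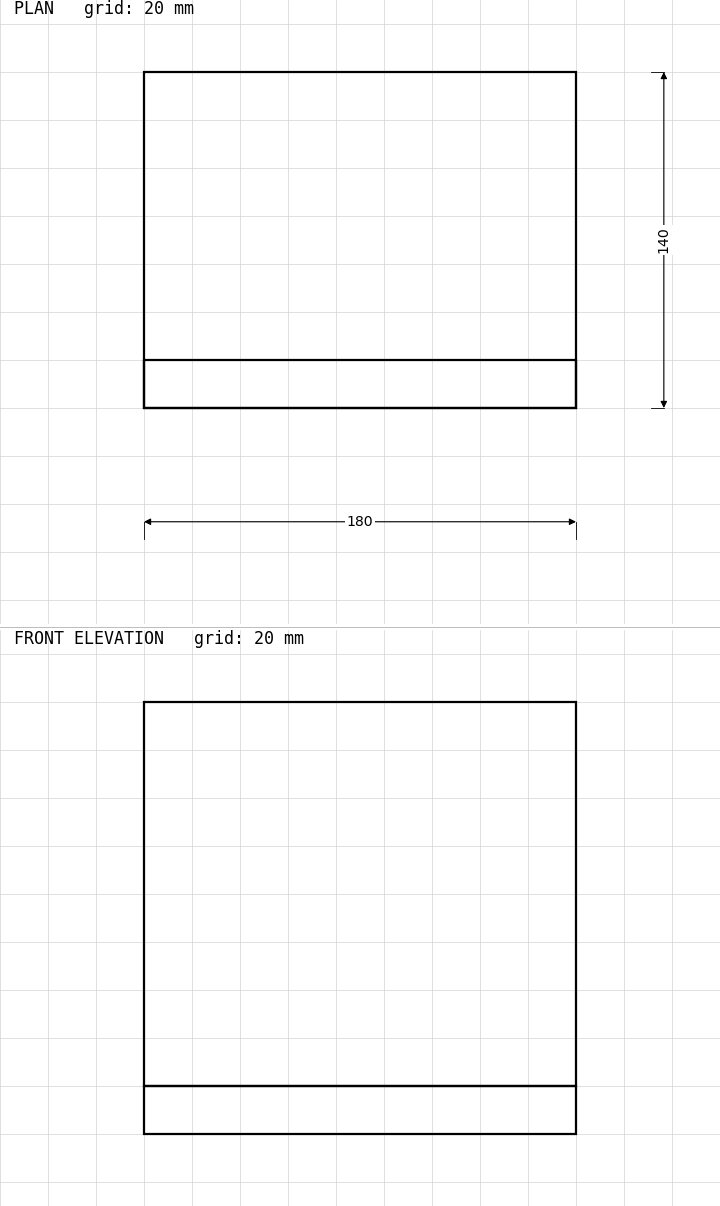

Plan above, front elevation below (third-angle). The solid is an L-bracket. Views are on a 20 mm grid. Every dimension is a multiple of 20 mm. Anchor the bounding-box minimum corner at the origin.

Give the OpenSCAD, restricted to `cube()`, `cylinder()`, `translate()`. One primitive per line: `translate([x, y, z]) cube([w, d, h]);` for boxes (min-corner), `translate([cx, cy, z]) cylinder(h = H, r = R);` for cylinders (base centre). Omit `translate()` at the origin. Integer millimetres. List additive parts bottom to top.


cube([180, 140, 20]);
translate([0, 0, 20]) cube([180, 20, 160]);


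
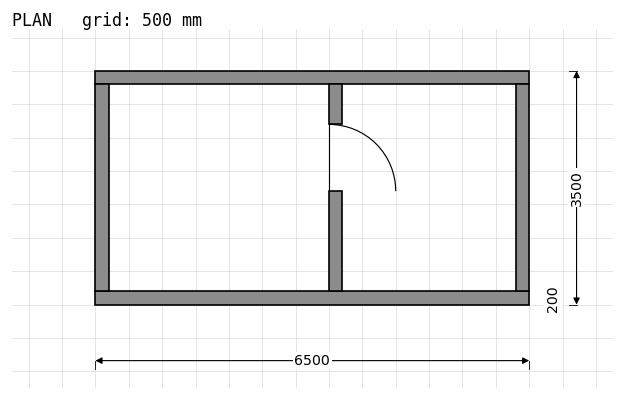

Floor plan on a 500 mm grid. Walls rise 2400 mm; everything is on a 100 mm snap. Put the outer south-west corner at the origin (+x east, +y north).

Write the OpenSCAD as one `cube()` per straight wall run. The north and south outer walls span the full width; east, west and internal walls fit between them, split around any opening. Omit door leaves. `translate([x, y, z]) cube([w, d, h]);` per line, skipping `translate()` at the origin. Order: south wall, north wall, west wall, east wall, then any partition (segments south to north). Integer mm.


cube([6500, 200, 2400]);
translate([0, 3300, 0]) cube([6500, 200, 2400]);
translate([0, 200, 0]) cube([200, 3100, 2400]);
translate([6300, 200, 0]) cube([200, 3100, 2400]);
translate([3500, 200, 0]) cube([200, 1500, 2400]);
translate([3500, 2700, 0]) cube([200, 600, 2400]);


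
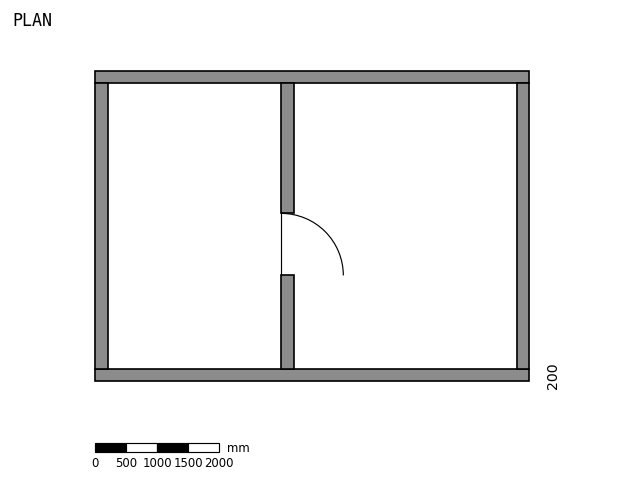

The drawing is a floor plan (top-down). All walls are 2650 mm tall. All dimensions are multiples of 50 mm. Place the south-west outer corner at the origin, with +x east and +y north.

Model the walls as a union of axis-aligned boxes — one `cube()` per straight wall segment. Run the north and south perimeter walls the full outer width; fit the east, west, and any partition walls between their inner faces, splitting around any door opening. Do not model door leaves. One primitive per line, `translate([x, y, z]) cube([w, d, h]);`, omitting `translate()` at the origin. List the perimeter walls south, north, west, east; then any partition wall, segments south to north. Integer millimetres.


cube([7000, 200, 2650]);
translate([0, 4800, 0]) cube([7000, 200, 2650]);
translate([0, 200, 0]) cube([200, 4600, 2650]);
translate([6800, 200, 0]) cube([200, 4600, 2650]);
translate([3000, 200, 0]) cube([200, 1500, 2650]);
translate([3000, 2700, 0]) cube([200, 2100, 2650]);
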